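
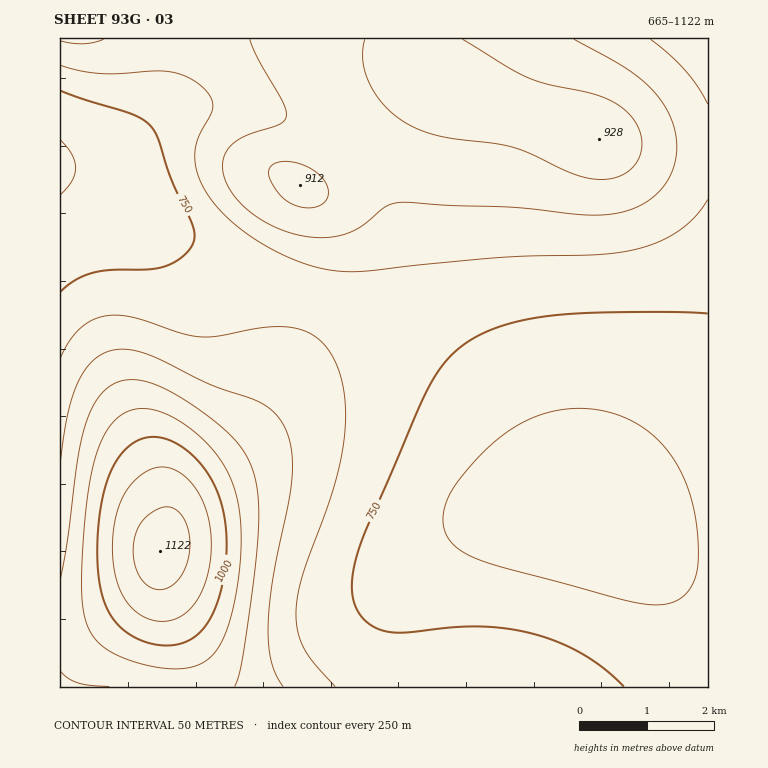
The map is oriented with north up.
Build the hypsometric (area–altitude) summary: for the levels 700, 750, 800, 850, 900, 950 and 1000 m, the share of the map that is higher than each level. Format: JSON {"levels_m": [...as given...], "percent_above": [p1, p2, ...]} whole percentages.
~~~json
{"levels_m": [700, 750, 800, 850, 900, 950, 1000], "percent_above": [91, 71, 49, 33, 18, 8, 5]}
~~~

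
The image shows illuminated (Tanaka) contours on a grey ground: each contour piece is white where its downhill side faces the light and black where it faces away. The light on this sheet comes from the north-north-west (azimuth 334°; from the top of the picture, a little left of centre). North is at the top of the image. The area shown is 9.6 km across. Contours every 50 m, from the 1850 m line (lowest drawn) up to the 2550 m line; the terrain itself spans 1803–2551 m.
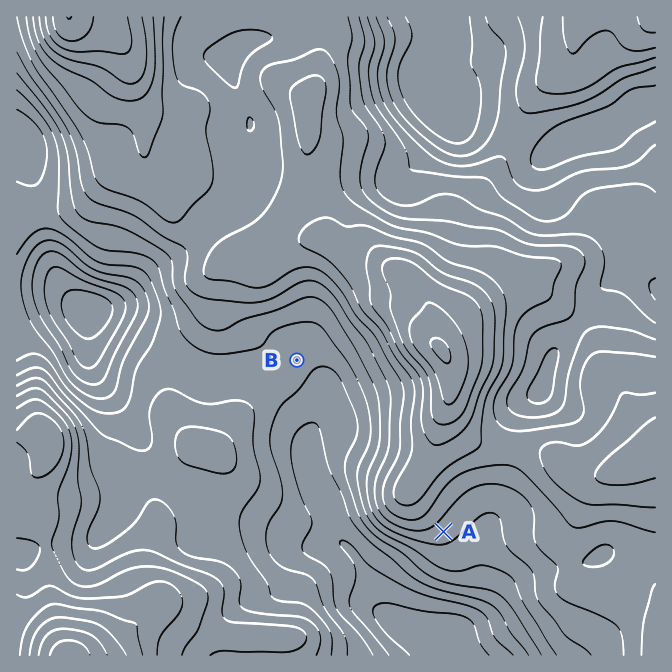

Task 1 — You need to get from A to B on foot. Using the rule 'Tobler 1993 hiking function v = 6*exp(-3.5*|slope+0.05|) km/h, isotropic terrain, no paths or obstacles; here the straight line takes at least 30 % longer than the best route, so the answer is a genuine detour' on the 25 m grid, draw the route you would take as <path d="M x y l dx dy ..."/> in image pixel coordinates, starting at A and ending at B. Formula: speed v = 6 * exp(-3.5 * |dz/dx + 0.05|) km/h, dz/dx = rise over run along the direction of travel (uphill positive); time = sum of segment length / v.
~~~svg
<path d="M444 532l-14 6-25 0-27-13-10-10-24-50 0-27-26-50-3-3-7-13-11-12"/>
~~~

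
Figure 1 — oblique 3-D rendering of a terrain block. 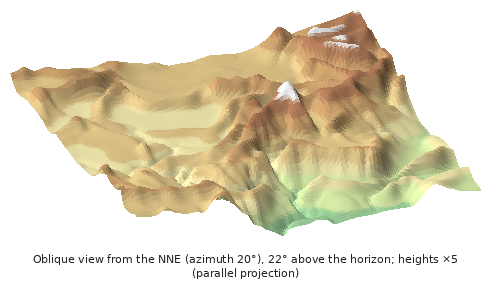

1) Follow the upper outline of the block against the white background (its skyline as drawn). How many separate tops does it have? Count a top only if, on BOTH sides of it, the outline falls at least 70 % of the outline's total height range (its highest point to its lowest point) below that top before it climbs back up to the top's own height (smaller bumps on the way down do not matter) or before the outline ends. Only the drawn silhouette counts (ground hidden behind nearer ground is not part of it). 0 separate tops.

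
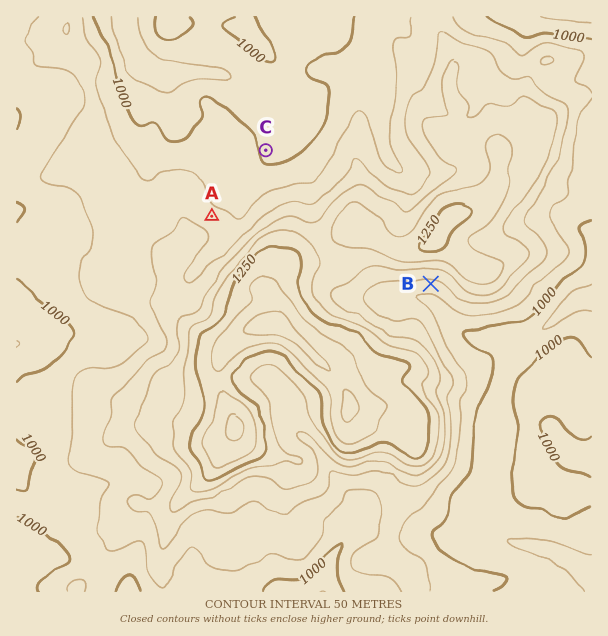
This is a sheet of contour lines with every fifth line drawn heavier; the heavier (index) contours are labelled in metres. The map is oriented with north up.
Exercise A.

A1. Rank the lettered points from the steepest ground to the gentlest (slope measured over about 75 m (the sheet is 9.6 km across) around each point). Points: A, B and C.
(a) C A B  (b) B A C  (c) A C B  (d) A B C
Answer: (b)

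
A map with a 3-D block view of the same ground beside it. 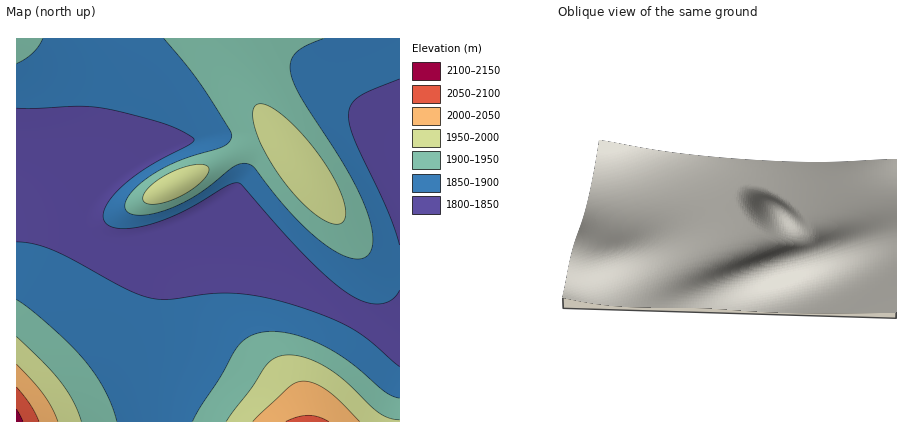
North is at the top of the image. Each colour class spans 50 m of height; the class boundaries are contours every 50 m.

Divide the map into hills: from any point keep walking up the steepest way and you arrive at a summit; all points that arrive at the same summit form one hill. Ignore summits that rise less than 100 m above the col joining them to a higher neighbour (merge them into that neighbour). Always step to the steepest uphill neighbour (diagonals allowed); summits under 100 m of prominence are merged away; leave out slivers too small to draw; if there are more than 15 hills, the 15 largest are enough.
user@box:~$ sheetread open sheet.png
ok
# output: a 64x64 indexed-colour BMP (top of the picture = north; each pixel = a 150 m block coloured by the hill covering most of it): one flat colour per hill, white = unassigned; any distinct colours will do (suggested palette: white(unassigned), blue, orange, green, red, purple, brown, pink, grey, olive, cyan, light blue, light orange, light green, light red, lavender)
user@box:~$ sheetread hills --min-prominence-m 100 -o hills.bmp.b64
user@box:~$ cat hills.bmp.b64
<image width="64" height="64" href="data:image/bmp;base64,Qk12CAAAAAAAAHYAAAAoAAAAQAAAAEAAAAABAAQAAAAAAAAIAAATCwAAEwsAABAAAAAAAAAA////ALR3HwAOf/8ALKAsACgn1gC9Z5QAS1aMAMJ34wB/f38AIr28AM++FwDox64AeLv/AIrfmACWmP8A1bDFADMzMzMzMzMzMzMzMiIiIiIiIiIiIiIiIiIiIiIiIiIiMzMzMzMzMzMzMzMyIiIiIiIiIiIiIiIiIiIiIiIiIiIzMzMzMzMzMzMzMzIiIiIiIiIiIiIiIiIiIiIiIiIiIjMzMzMzMzMzMzMzMiIiIiIiIiIiIiIiIiIiIiIiIiIiMzMzMzMzMzMzMzMzIiIiIiIiIiIiIiIiIiIiIiIiIiIzMzMzMzMzMzMzMzMiIiIiIiIiIiIiIiIiIiIiIiIiIjMzMzMzMzMzMzMzMyIiIiIiIiIiIiIiIiIiIiIiIiIiMzMzMzMzMzMzMzMzIiIiIiIiIiIiIiIiIiIiIiIiIiIzMzMzMzMzMzMzMzMiIiIiIiIiIiIiIiIiIiIiIiIiIjMzMzMzMzMzMzMzMyIiIiIiIiIiIiIiIiIiIiIiIiIiMzMzMzMzMzMzMzMzIiIiIiIiIiIiIiIiIiIiIiIiIiIzMzMzMzMzMzMzMzMiIiIiIiIiIiIiIiIiIiIiIiIiIjMzMzMzMzMzMzMzMyIiIiIiIiIiIiIiIiIiIiIiIiIiMzMzMzMzMzMzMzMzIiIiIiIiIiIiIiIiIiIiIiIiIiIzMzMzMzMzMzMzMzMiIiIiIiIiIiIiIiIiIiIiIiIiIjMzMzMzMzMzMzMzMyIiIiIiIiIiIiIiIiIiIiIiIiIhMzMzMzMzMzMzMzMzIiIiIiIiIiIiIiIiIiIiIiIiEREzMzMzMzMzMzMzMzMiIiIiIiIiIiIiIiIiIiIiIRERETMzMzMzMzMzMzMzMyIiIiIiIiIiIiIiIiIiIiERERERMzMzMzMzMzMzMzMzIiIiIiIiIiIiIiIiIiIiEREREREzMzMzMzMzMzMzMzMiIiIiIiIiIiIiIiIiIhERERERETMzMzMzMzMzMzMzMyIiIiIiIiIiIiIiIiIRERERERERMzMzMzMzMzMzMzMzIiIiIiIiIiIiIiIiIREREREREREzMzMzMzMzMzMzMzMiIiIiIiIiIiIiIiERERERERERETMzMzMzMzMzMzMzMzIiIiIiIiIiIiIiERERERERERERMzMzMzMzMzMzMzMzMiIiIiIiIiIiIhEREREREREREREzMzMzMzMzMzMzMzMyIiIiIiIiIiIhERERERERERERETMzMzMzMzMzMzMzMzIiIiIiIiIiIhERERERERERERERMzMzMzMzMzMzMzMzMyIiIiIiIiIhEREREREREREREREzMzMzMzMzMzMzMzMzIiIiIiIiIRERERERERERERERETMzMzMzMzMzETMzMzMyIiIiIiIRERERERERERERERERMzMzMzMzMRERERETMzIiIiIiIREREREREREREREREREzMzMzMzMRERERERERMyIiIiIRERERERERERERERERETMzMzMzMxEREREREREREiIiERERERERERERERERERERMzMzMzMzEREREREREREREREREREREREREREREREREREzMzMzMzMRERERERERERERERERERERERERERERERERETMzMzMzMxERERERERERERERERERERERERERERERERERMzMzMzMzEREREREREREREREREREREREREREREREREREzMzMzMzMRERERERERERERERERERERERERERERERERETMzMzMzMxERERERERERERERERERERERERERERERERERMzMzMzMREREREREREREREREREREREREREREREREREREzMzMRERERERERERERERERERERERERERERERERERERERERERERERERERERERERERERERERERERERERERERERERERERERERERERERERERERERERERERERERERERERERERERERERERERERERERERERERERERERERERERERERERERERERERERERERERERERERERERERERERERERERERERERERERERERERERERERERERERERERERERERERERERERERERERERERERERERERERERERERERERERERERERERERERERERERERERERERERERERERERERERERERERERERERERERERERERERERERERERERERERERERERERERERERERERERERERERERERERERERERERERERERERERERERERERERERERERERERERERERERERERERERERERERERERERERERERERERERERERERERERERERERERERERERERERERERERERERERERERERERERERERERERERERERERERERERERERERERERERERERERERERERERERERERERERERERERERERERERERERERERERERERERERERERERERERERERERERERERERERERERERERERERERERERERERERERERERERERERERERERERERERERERERERERERERERERERERERERERERERERERERERERERERERERERERERERERERERERERERERERERERERERERERERERERERERERERERERERERERERERERERERERERERERERERERERERERERERERERERERERERERERERERERERERERERERERERERERERERERERERERERERERERERERERERERERERERERERERERERERERERERERERERERERERERERERERERERERERERERERERERERERERERERERERERERER"/>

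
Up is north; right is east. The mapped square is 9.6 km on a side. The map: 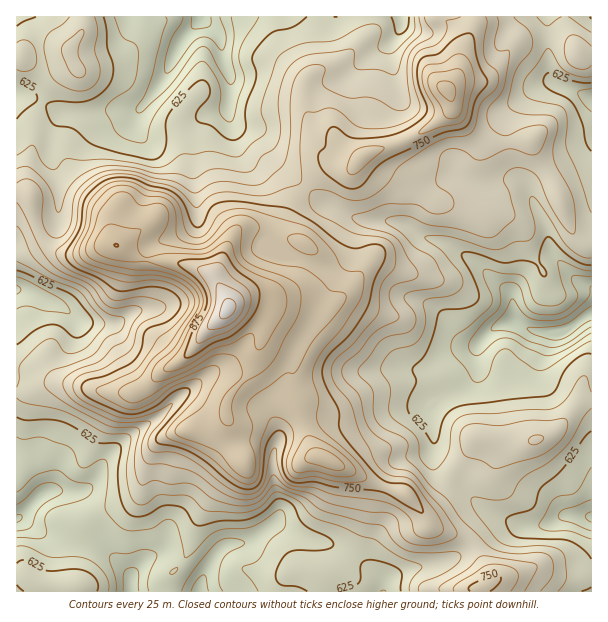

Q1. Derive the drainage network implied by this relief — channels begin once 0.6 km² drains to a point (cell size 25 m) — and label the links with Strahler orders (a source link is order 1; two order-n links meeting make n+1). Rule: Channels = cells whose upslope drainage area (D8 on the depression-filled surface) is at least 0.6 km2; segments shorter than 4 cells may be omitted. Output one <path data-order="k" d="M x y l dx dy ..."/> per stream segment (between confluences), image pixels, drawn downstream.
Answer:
<path data-order="2" d="M384 588l0 3-1 0"/><path data-order="2" d="M131 578l0 13"/><path data-order="1" d="M429 566l-7 0-2 1-6 0-1 2-8 1-9 5-4 4-2 0-4 5 0 3-2 1"/><path data-order="1" d="M374 564l0 3 10 11 0 10"/><path data-order="1" d="M323 542l-6 0-2-2-12-3-21-12-10 0"/><path data-order="1" d="M536 527l4 0 2-2"/><path data-order="2" d="M272 525l-17 14-6 3-6 0-1 1-11 0-1 2-6 1-12 14-9 18-3 13"/><path data-order="2" d="M542 525l7-1 3-3 9-5 27 0"/><path data-order="1" d="M26 519l-9 0"/><path data-order="1" d="M569 515l18 0 1 1"/><path data-order="1" d="M485 509l6 3 3 3 3 0 15 7 4 0 2 2 4 0 2 1 18 0"/><path data-order="1" d="M185 503l-12 13 0 3-3 6 0 5-2 1 0 6-1 2-2 6-10 10-5 2-18 18-1 3"/><path data-order="2" d="M48 491l-1 1-3 0-26 26-1 0 0 1"/><path data-order="1" d="M591 479l0 37"/><path data-order="1" d="M62 456l0 3-2 2 0 6-1 1 0 9-2 2 0 3-9 9"/><path data-order="1" d="M432 449l2-3 0-15-2-2 0-6-1-1 0-12 12-12"/><path data-order="1" d="M273 419l2 1 1 9 2 2 0 12-2 1 0 3-3 6 0 35 2 1 0 5 1 1 0 5 2 1 0 17-6 7"/><path data-order="1" d="M380 417l6-3 4 0 2-1 7 0 2-2 22 0 2-1 3 0 12-12 3 0"/><path data-order="2" d="M443 398l7-5 3 0 9-4 15-15 0-27 3-3 0-2 14-13"/><path data-order="1" d="M215 372l-6 3-12 11-2 0-3 3-10 6-23 22-1 0-8 6-4 2-5 4-1 0-11 9-1 0-26 26-4 12-12 13-3 2-35 0"/><path data-order="1" d="M371 372l49 0 5-3"/><path data-order="1" d="M407 368l19 0"/><path data-order="2" d="M426 368l2 0 10-11 2 0 6-4 3 0 1-2 17 0 6-3 6-6"/><path data-order="1" d="M333 365l9 1 2 2 4 0 2 1 75 0"/><path data-order="1" d="M542 359l0-3 1-2 0-19 5-3"/><path data-order="2" d="M479 342l13-13 2 0"/><path data-order="3" d="M548 332l1-2 15-1 9-5 3 0 6-6 9-4"/><path data-order="3" d="M494 329l3-3 3 0 6-3 10 0"/><path data-order="1" d="M92 326l-3 0-6-3"/><path data-order="2" d="M83 323l-6-3"/><path data-order="3" d="M516 323l20 9 12 0"/><path data-order="2" d="M77 320l-12-12-6-3-3 0-5-3-3 0-16-9-3 0-2-2-9 0-1-1"/><path data-order="2" d="M513 317l0 3 3 3"/><path data-order="1" d="M159 308l-12 0-1 1-6 0-2 2-3 0-9 7-1 0-6 5-36 0"/><path data-order="1" d="M513 303l0 14"/><path data-order="1" d="M413 299l7 1 11 6 36 36 12 0"/><path data-order="1" d="M270 237l0-3 3-4 0-36-28-29 0-1-3-3-3-6 0-3-2-2 0-12-1-1 0-3-2-2 0-3-3-4-1-6"/><path data-order="1" d="M351 234l14-13 19 0"/><path data-order="2" d="M384 221l9 0 2 1 4 0 9 5 15 10 9 2 2 1 4 0 5 3 3 0 3 3 4 2 3 3 2 0 3 3 10 6 5 4 1 0 35 33 0 18 1 2"/><path data-order="1" d="M197 218l0-39-2-2 0-51 12-12 11 0 1-1 3 0 6-6"/><path data-order="1" d="M59 210l0-34-8-14 0-27 9-18 5-4 43 0 2-2 27 0 6-6"/><path data-order="1" d="M333 207l8 3 3 3 6 3 3 0 6 3 24 0 1 2"/><path data-order="1" d="M456 171l6 6 6 3 3 0 2 2 4 0 2 1 24 0 1-1 17 0 9 9 1 7 14 26 0 3 1 1 0 6 2 2 0 7 1 2 0 3 3 6 29 30 6 1 1 2 3 0 0 27"/><path data-order="1" d="M591 153l0-55"/><path data-order="1" d="M147 146l-9-11 0-4-1-2 0-15 6-7 0-2"/><path data-order="1" d="M252 131l-9 0-3-2-10-10"/><path data-order="2" d="M230 119l-2-12"/><path data-order="2" d="M228 107l0-6 2-2 0-24-2-1 0-3-4-9-3-23-2-3-16-16 0-2-2-1-3 0"/><path data-order="2" d="M143 105l9-9 0-1 4-5 0-1 6-8 18-39 3-3 0-1 17-17 0-3-2-1"/><path data-order="1" d="M521 96l4-4 12-6 3 0 6-3 9 0 5 3 7 1 18 9 5 0 1 2"/><path data-order="1" d="M398 89l0-5-2-1 0-5-1-1 0-6-2-2 0-6-1-1 0-20 3-3 3-6"/><path data-order="1" d="M372 53l3-3 12-6 11-11"/><path data-order="2" d="M398 33l3-4 0-12"/><path data-order="1" d="M408 29l-6-6 0-6-1 0"/><path data-order="1" d="M522 17l26 0"/>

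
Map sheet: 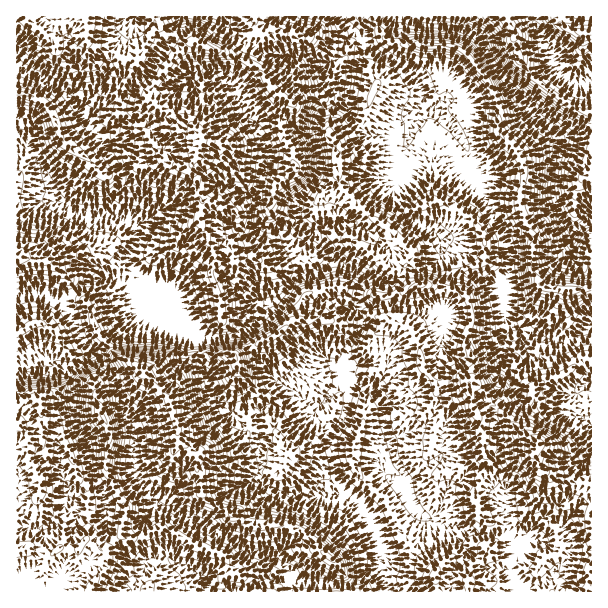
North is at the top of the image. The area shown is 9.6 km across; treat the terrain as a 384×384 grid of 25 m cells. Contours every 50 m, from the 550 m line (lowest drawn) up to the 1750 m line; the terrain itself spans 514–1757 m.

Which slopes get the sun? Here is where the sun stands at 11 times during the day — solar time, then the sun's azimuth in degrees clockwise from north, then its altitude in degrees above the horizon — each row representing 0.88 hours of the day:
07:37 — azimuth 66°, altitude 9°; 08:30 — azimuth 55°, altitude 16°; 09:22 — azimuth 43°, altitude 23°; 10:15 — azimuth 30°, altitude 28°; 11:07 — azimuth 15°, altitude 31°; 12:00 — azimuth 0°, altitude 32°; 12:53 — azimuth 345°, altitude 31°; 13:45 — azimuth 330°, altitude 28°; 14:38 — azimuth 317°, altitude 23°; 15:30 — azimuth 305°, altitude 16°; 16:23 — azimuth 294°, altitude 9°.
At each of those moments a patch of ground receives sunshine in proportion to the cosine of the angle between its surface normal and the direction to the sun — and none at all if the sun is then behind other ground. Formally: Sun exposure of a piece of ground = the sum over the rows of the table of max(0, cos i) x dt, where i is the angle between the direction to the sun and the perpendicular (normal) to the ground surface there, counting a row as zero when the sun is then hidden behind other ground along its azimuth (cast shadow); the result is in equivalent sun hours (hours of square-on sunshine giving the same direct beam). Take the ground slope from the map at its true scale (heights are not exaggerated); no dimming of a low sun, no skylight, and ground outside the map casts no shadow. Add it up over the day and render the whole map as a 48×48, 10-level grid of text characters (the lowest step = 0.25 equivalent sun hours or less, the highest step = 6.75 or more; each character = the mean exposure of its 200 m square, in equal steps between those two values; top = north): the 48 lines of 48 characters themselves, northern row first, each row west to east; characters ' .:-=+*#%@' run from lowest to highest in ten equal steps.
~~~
:=+=====+*+=*%@@@#==+#%@@%*=:=%#*-.    .:**-:*%%
 :======+++--#@%%%*===+**+++==*@@@@@#: .-++:. :-
:.-+---++++-+*:-#%#+-:   :=+==.-----+#::::=-:.. 
:...::--=+==*:    =%#***=:=+=#+:     :+..-=-::: 
=:   . ::::+=:..   .#%%#**+=-+*+-::...--  .+=-::
%*-. . :::*+-=*#*-::-##**#+==++=+===-:.-.  -#+=+
=#%+-:---+***##*#+--:-##**+==+=======-:-=   :##*
  =#*--=++-=*%%%#*=-::.-: .-=====++=====*-   .+@
. :+*+==--=-+*%%#*+--=:.--%#+===++++==++*+=.    
::-=**=-==++=++**##+-=+--:*#+==++++++==+*%#+:...
---:+#*====+==+==**+-:=#=.+#*++++++++==--#%*::=+
+-:..=#+=++=*+==-:-=--=*+:+#*++++++====:.-*+--+*
+=-:..=*-----==:::-=-==+-:=====++=++===-:-++:=*#
===--:.:::    .-..:=-+: .--=++=+++**+===++==:-=-
====-:. .    .-+#*-.:-  .=-+#*+++#%%#++=**+=::: 
+++=-:......:--=+*#+:::.----*%#*##++##*==+++-.:.
****++=-----+++=:.==..:.:::--*@%-.:-=*#+--***...
%@%#****+==++*--=+:---==.:+*+-=#%+====**--*#*+.*
@@%%#**++=+++-:-+=*##**#*--+**++#%*++=+*=-+%***#
#*##**+=-=+=-:-:=-+***++#*:.-**+**++++=---+=+*+*
::-++=--==--::.::-=-=**=--=: .=*+=++**+:-==+*##+
   .+=---==-:::-=:::.:=--*@%+..:+%@@%+:.:--#%@@%
    .+#*+=====--++.:..:#@%**=%%##+=*%@*=----*%%#
**+==*#*++======+*==--+*++---:-:. :--=+=---     
%@@#==#*++=======+++=*%%%#*==**#+=====+=-=-.. ..
#**#+-+***+====-:-==*%%=:.=*==+=*+++++==--:-::--
-::++--####*+==-. -*%*:....:=+===*+++*++=++---=*
----+=:+@@@@@@%%@@@*. .:--::+====++++***=*+#**#%
===--+#**@@@%#%=:-++..:-==-=:-===++*#*##++*+*%%+
+++==%@*--+#%@*:.-:+=--==+===+====++#%#+#+#%%#=-
@@@@#+#+:: -#%*-:. :+========--++==+=++#%+*#=--+
%##=:=*+:..:***=:.  =*+===++**======---*%*=+++++
+==+--+*-..-=++#+----=*++++=++++++=-:=*+#%#+=++=
*===-::++::--+#***+++***++=++++====--:-=+%@@#++=
-====:.-=-::==+*%#+=++*#*++**=+==+=======*@@@@#*
=====--=-:--=-+%%#*+++**#++*+==+++===--=--+#####
=====-==:::--:-++**+==++=+=====+=+====-:-==--=##
=++=-=----::. :--==========-=+=+===+==-.:..:+**%
==+=---:+=::  :=+===-:--===--++========-:.: :=+*
===+++*-+*=:::==+**##+---===:-++=====++---:: .--
+==+*++=+#+=-:  =@@%#%##***+=--+======+====:.--=
===++++++=+**-.  =+#@@@@%##*+=-=+=====-+==-:- :+
+=+****+++####+-.  :--+%@@#*+===+++++=::==--==-=
*******#===..-#%+:   ..:*@%#*+=-+*****##+++====-
==+++==*-.::-::-*%*-. :-=*%%*+===+*##*+=+++*+===
======+=-==++=::.=#%#=....-*++++=+#*+#+-=+++==+*
++=++++--=+++++-=-==---:   -+*++=+*+****++====+=
+++++++-==+++++=:..-+*=*+=--#*+=--:=+====++=++++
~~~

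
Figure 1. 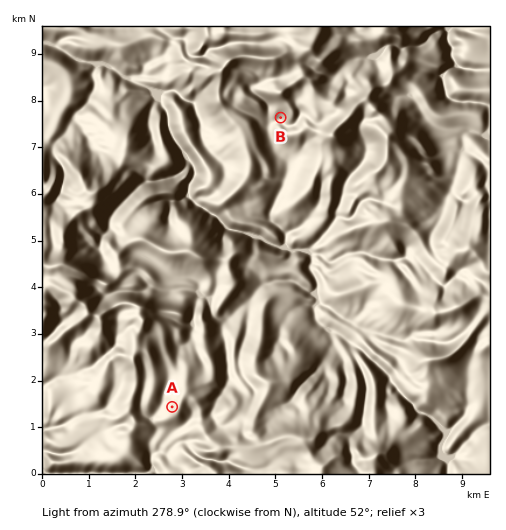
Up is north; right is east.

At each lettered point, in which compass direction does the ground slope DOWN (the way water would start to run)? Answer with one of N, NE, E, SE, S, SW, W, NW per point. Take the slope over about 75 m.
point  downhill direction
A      W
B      SW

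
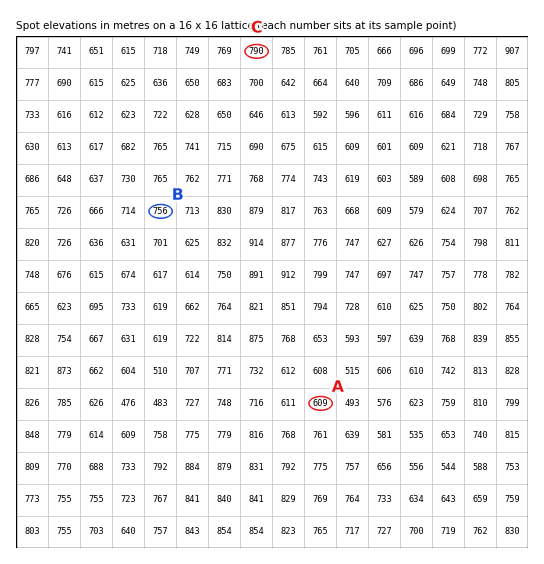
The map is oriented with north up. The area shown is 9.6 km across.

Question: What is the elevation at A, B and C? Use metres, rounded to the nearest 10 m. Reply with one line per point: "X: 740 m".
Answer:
A: 610 m
B: 760 m
C: 790 m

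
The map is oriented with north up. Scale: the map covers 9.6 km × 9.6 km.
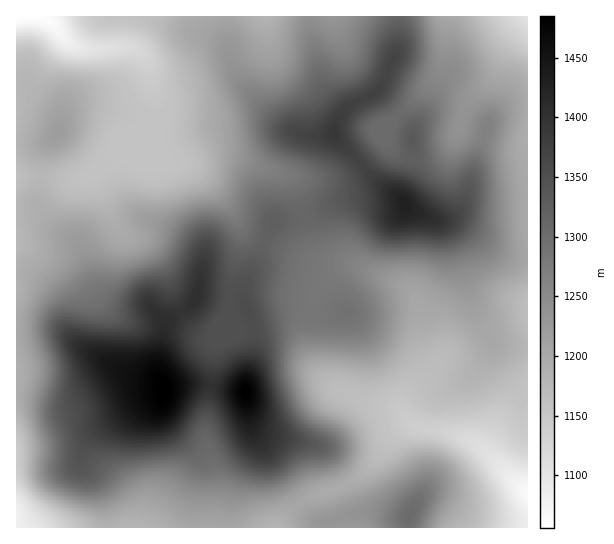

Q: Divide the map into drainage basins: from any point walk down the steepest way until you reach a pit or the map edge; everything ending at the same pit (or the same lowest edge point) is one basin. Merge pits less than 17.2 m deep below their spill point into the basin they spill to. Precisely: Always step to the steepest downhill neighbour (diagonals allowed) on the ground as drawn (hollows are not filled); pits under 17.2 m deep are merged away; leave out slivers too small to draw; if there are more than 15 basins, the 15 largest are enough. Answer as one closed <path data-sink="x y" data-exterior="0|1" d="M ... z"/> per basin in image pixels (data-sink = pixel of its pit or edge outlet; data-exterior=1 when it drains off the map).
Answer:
<path data-sink="17 17" data-exterior="1" d="M399 16l-88 1 0 12 8 32 2 22 6 11 14 17-6 16 0 6-13 3-20-1-13-6-16-12-29-31-7-9-6-16-5-45-210 1 0 309 30 1 12 2 27 20 38 22 15 6 20 4 5 4 1 30 8 14 25 25 4 8-6 45 0 21 33-1 0-17 4-23 7-16 14-24 0-12-6-30-2-20 8-30 2-21-3-12-8-17-1-12 5-18 16-30 8-23 33-5 28-13 21-7 36-4 11 5 12-37-1-31-16-20-20-19 5-5 16-36 3-19z"/><path data-sink="527 493" data-exterior="1" d="M390 193l-36 4-21 7-28 13-33 5-8 23-16 30-5 18 1 12 8 17 3 12-2 21-8 30 2 20 5 25 24 33 27 46 14 12 9 2 31-10 20 0 16 4 14 0 0 11 120 0 1-271-15-1-14-4-37-27-11-4-16-1-21-8-7-4-8-11z"/><path data-sink="17 527" data-exterior="1" d="M46 327l-30 0 0 200 178 1 2-34 5-32-4-8-25-25-8-14-1-30-9-5-23-5-46-26-22-17z"/><path data-sink="527 17" data-exterior="1" d="M527 16l-126 0-4 34-16 36-5 5 20 19 16 20 1 31-12 33 4 12 9 6 21 8 22 3 37 26 19 7 15-1z"/><path data-sink="265 17" data-exterior="1" d="M310 16l-83 0 0 18 6 35 11 17 20 23 17 15 13 8 16 4 12 0 13-3 0-6 6-16-14-17-6-11z"/><path data-sink="274 527" data-exterior="1" d="M253 431l0 16-14 24-7 16-4 23 0 17 98 1 0-5-12-3-11-11-27-46z"/>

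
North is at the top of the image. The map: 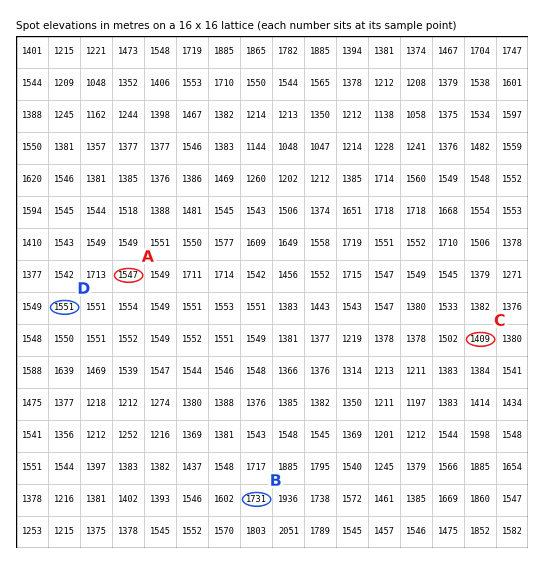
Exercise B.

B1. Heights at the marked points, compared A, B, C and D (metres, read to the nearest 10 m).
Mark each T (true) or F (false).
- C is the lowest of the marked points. T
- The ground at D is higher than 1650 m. F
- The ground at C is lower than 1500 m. T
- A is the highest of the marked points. F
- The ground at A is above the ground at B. F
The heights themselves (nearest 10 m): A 1550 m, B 1730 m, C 1410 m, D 1550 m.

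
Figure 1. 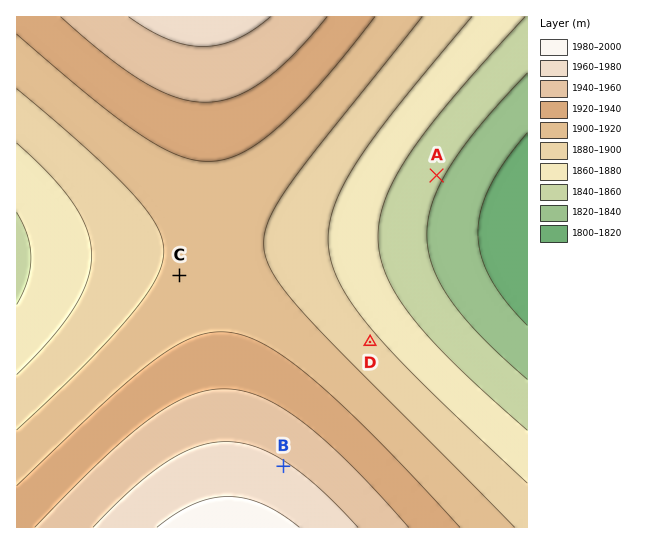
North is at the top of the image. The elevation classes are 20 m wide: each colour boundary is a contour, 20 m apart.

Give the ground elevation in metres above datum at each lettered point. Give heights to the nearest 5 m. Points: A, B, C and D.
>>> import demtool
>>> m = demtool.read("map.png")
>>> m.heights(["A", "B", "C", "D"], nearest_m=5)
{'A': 1845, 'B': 1960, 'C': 1905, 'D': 1885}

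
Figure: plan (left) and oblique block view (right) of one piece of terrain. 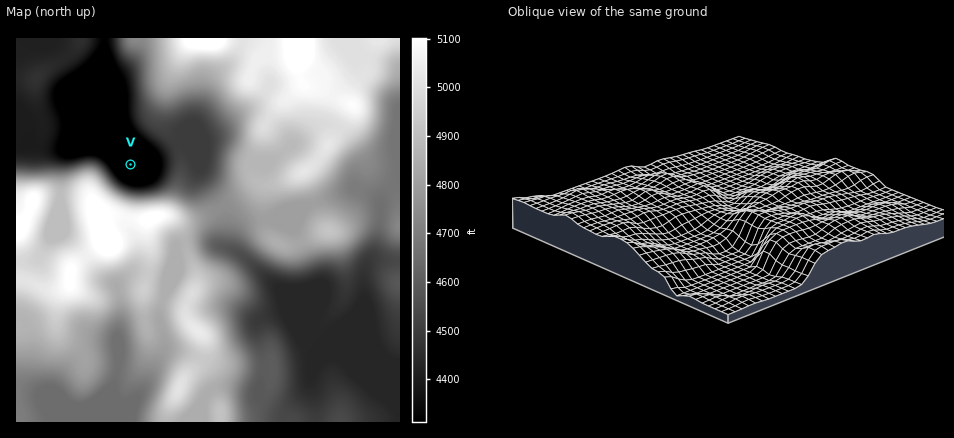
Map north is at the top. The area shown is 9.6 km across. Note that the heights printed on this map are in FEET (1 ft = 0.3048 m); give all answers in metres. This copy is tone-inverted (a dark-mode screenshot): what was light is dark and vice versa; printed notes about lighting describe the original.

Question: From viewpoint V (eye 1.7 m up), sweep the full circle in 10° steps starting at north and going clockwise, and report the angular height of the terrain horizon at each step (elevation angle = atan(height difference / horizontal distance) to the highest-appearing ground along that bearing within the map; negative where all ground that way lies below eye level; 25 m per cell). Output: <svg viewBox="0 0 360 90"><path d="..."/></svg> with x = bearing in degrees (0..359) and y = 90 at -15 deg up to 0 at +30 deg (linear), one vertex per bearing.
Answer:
<svg viewBox="0 0 360 90"><path d="M0 55l10-1 10-2 10 0 10 1 10 0 10 0 10 0 10 0 10 0 10 1 10-1 10-2 10-4 10-4 10-3 10-1 10 0 10-1 10-1 10-1 10 0 10 0 10 0 10 0 10 2 10 5 10 7 10 7 10 2 10 0 10-1 10 1 10 0 10 0 10 1"/></svg>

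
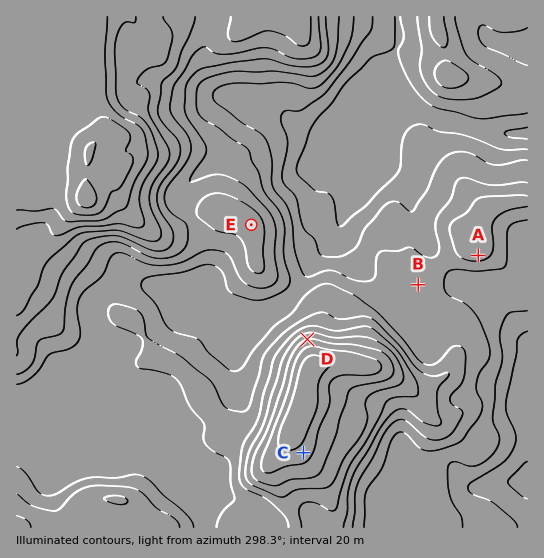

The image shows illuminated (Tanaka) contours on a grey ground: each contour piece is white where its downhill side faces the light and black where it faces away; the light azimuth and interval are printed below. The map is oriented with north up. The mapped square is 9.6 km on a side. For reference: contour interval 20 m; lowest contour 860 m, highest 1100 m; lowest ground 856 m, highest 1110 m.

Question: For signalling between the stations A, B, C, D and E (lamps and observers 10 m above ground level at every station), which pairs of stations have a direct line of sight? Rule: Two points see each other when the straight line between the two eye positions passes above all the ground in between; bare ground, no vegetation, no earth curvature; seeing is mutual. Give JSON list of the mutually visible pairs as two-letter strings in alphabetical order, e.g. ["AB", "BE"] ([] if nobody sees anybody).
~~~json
["AB", "AD", "AE", "BD", "BE", "DE"]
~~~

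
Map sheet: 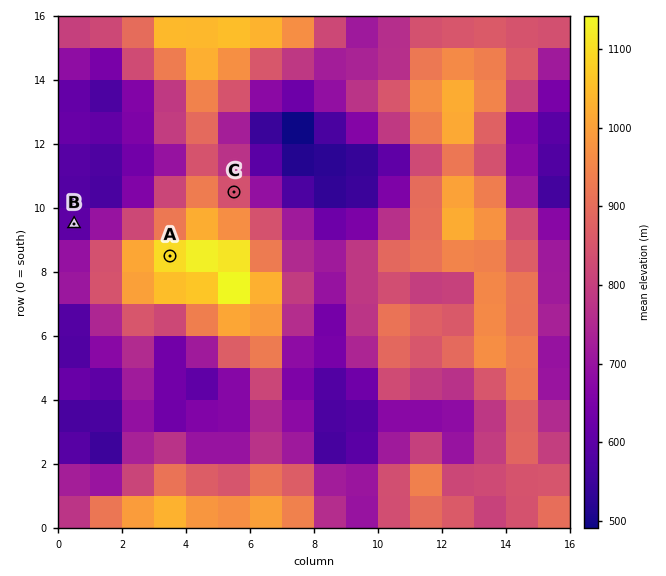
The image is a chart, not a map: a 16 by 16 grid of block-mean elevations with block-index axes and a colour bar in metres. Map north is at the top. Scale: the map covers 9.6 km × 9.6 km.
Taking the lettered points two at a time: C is lower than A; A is higher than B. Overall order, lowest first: B C A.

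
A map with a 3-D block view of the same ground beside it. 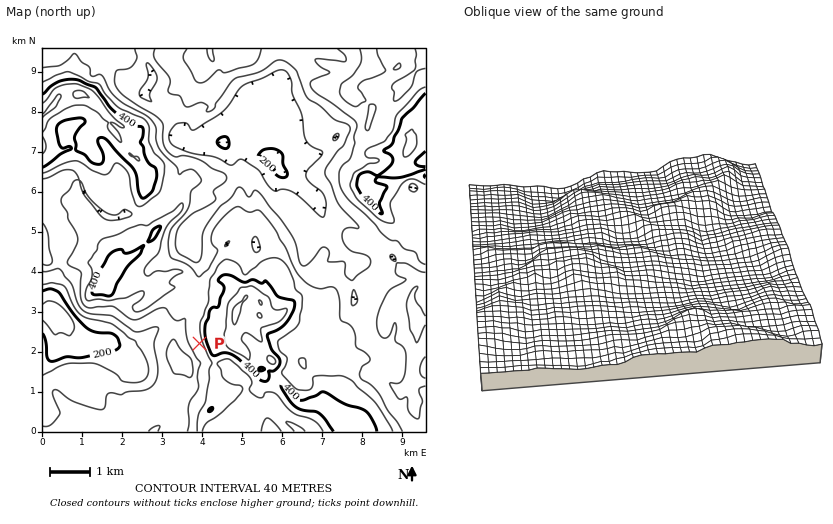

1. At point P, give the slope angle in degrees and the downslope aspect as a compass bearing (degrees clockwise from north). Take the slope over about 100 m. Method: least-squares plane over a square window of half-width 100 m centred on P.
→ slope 9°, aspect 246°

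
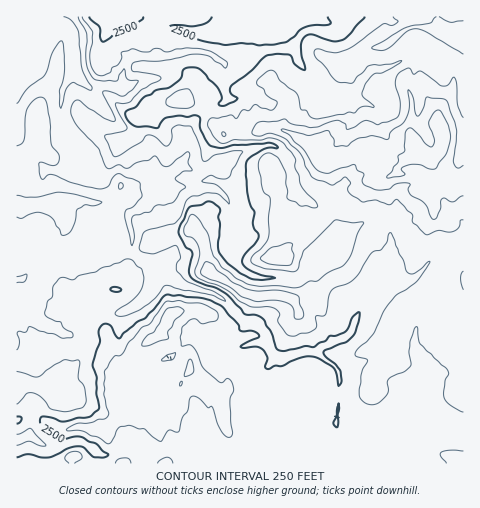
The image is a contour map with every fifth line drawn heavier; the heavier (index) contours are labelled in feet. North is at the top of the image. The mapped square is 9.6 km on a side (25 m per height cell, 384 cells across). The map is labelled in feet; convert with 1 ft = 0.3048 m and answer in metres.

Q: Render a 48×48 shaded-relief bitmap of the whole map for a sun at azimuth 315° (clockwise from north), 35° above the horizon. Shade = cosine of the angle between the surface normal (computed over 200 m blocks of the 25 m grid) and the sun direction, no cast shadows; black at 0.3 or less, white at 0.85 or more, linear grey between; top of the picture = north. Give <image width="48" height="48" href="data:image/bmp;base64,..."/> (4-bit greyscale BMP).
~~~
<image width="48" height="48" href="data:image/bmp;base64,Qk32BAAAAAAAAHYAAAAoAAAAMAAAADAAAAABAAQAAAAAAIAEAAATCwAAEwsAABAAAAAAAAAAAAAAABEREQAiIiIAMzMzAERERABVVVUAZmZmAHd3dwCIiIgAmZmZAKqqqgC7u7sAzMzMAN3d3QDu7u4A////AMu97ZeZzIiZh3d3Znd3d3d4h3d3iHiKu7urzrZ2epiIh3d3dmd3d3d3h3d3iIiaqomHZoZENXd2Z3d4Zmd3d3d3h3d3eIiaqkd3h1d1NGd1Vmd4Zmd3d3d3iHd3d4iIiCWard3bZFZ3RWeIZnd3d3d3iHZmd4iHdpeJq97sl3d5ZGeIZnd3d3d3iHZVZ3d3ZcqHiZvLl4iJhFaHZXiId3d3iYZDRneId6qHeIq7lniIlUV4ZXiJdnd2iZhkRWeamYh3d4nMlWeImEV4hniJh2d2iql1VWabuXZmd5m8tleJqmV4h3eKqHd3eqmGVFZ5qXdmZ5u8yVZ4q4V4l3Z5u6mHeZmHZVZ4iYh2ZorLvIRGe5V4mIdmeampmoiIZWZ3iJmYd4m6rdczR5d4d3eIU0Vpq8qHZWeIiImZiImprO2UI3Znd3Z4hCI1esy4dWiIiIiIiImqi+/pMUVFZ4iJljI0VpvKdmiYiJiId4iJit/+YSVEVlZ5qEM0VYrLhmeZiImZh4d2Vq3/6HiGZ0AVeGU0Vnm8p2Z5iIiamIh1Qzjv/MyYhFQ0Z3ZDRWiryod4iJmaqZmYdSOe26lkOJvLqrpzM1eavMlniJqZqqqqmFRaqpQBV5q8us3IQiWJmbyGiFiqmaq7qXZYqallZ4dCIlrNtyNoh3rIeEWJmZmrupZmm962arhSAAWbzGJHiHarmHZ3Z4iJmadDaqyUat7bcwJorKRGiIZZqnd3VXd3h6p0R3hiWL79uDAmi7dFeIdEZ3eIdVd3dp3KmYZSR5rMqoQDabpVeHdEM1Z4hlZ3Z5u838dUWJmqiJlSRXqFeYhUQ0RndlVnZYuqz/pkWJq6iImXZlaWaIlkVHZnd2Z2VEiprv2naJmaiIiIiHRWV3d1RJq6mYmZZEWJrO3JiZmIeId2eHUzR3ZlVJisuqqtt1V5mrqqmqqGaIdkWIZCFYh1ZYeKmZmbyndomqqYmrqWWJdCJpmGIleHeHZnd4iWd2d2aamarMunWKhTE3iZdVVVeXZWVWiYQjRmRplEe97ZeKiHZWiImGZiNqdWZneJcyNWRIpgAmrbhnh4qpmaqYeFAtlUaId5pzJFRHmDAAAUV5uGi7qruoiXENtjWIeJu2IkNHqZZHUiabzZesu83JmYINt0WIiZu4MiEkm7qay6qavuucu87runMdx0epmKrMhTIBWry7q8uIit3MubzbvHMt2Ve7iavv2odDNoq8qZqGd5q7qIq6rJQry3armqrP/t22VmiZmIiGd3Z6qHmaiqdJq5aJlWeb7t3ad3rKmHeHd3VHupqZiJlpmZd5lCBVaKrLh3jN24eIiIZDi725mJmHmYdqqDBaiJq6mHia3ad5iIhkNovamJmFaZd6y2MXiZq7l3eHm7mJmaunRDSKmIh2WJh67GUzQ0RGdlRWVniKuqztqGM3h2Z3ZomKzXVVZVVVVWVEVURYqZrO3KdEZ3iHdmeJmoVWd3d3iZmHd2VVeHib3cynd4mXd2aJZnZWd4iIiZqqmXZVVmd5vM3LqYmQ=="/>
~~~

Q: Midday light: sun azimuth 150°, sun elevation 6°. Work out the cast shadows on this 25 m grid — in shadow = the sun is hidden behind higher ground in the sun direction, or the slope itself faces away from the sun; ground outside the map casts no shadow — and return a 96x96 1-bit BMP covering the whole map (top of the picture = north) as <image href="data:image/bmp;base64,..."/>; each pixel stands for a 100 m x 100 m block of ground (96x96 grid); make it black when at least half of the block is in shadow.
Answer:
<image width="96" height="96" href="data:image/bmp;base64,Qk2+BAAAAAAAAD4AAAAoAAAAYAAAAGAAAAABAAEAAAAAAIAEAAATCwAAEwsAAAIAAAAAAAAA////AAAAAAADAP4PAAAAAAAAAAD/4P8fgAAAAAAAAAP//f+HAAAAAAAAAD///8+AAAAAAAAAAH///gIAAAAAAAAAAP//+AAAAAAAAAAAAP7/wAAAAAAAAAAAAPz4YIAAAAAAAAAAAfgQ/+AAAAAAAAAAAfAP//AAAAAAAAAAAOCP//gDAAAAAAAAAADP//ADgAAAAAQAAAD///DzgAAAAAAAAAD///jDgAAAAAQAAAD///gBwAAAAAAAAAD///gAQAAAAAQAADz///gAQBgAAAeAADz///gAYBgBAAeAAH7///wAcBgBgAYAAHwP//wAcBgDwAeAAHwH//4A+BAH8DfAADAD//4B+AAD/+BwAAAB//8B+AAD/8AAAAAAz/+A/AAD/8cAAAAAD//AfA/6H//AAAAAD//gPA/+AH/wAAADL//wHAACAB/8AAAD///8HAGCAA/8AAADH//+AAH4AAf+AgAGH//+AADwAAP+AwCAH///AAHiQAP/AYAAH///AAeD4AH/AMAAD///gAcB8AH/gGAED/////4AAAD/wAAAg/////wAAAB/4AADgP////gAAAB/8AAOAH////A//AA/+ABIC3///8D//4A//gDgnn///wP//8Af/wDp/////Af//+Af/wB4/////B////wP/4AY/////7//z/4D/8Af///////8B/8AA+AP///////wB/+AAfgA3///////A/+AAP4AD///////gf+AAH8AB////z//wP/AAD8AA//4Pj//4H/AAAgAA//8Pj//+B/gAAAAAf//+B///g/gAAAAAf//+B///wfwYAAAAH///B//H4D4AAAAAD///h/+H8A8AAAAAD///w/+D+AMIAAAAB///4/+A8MMAAAAAA///8/+AAIAAAD+AAD////wAAAAAAD///h////gAAAAAAD///g////gAAAAAAD///w////AAAOAHgD//////7/wCAPAB4D////////AHABwAIe////////AAAA/AAcf//4////4EAAAAAcOf+A//n/8PAAAAAcAP/A//3//PDgAAAGAA8A/fz//sD+AcADAA6A+BwP/gB//4GDgAAAcBwB/AB//4ODgAAYAAgAQB4//8ODwAB+AAAAAH8//8MDwAD+AABnwP+f//wDwAH8AA7n/////+wDwAP4AA/n/////+8DwAP3gA///////+8DwOf/wAf///////+Dwef/wAf///////+D4fff+Af//////9/D8f///4f//////9/j+f///+f//////9/j+f///+R//////7/j/f////B//////7/z+fz///B////////z4fh///D////D///zwHg///j///8B///z4Dwf//j///wA///wYD4P//////gw///wMD4P//////D8B/4AMD4H////////A/gAGD8AfOGf////4fAAHD8AIAAD8D///AAADn8AAAAAAD///gAIB3+AAAHAAD///wAcA/8AAAH+AB///8AMAPgAAAD/8A////wAAPgAAAD/8AP///8A="/>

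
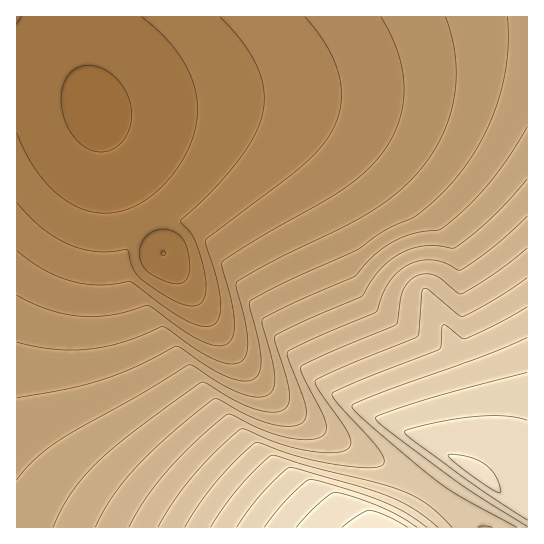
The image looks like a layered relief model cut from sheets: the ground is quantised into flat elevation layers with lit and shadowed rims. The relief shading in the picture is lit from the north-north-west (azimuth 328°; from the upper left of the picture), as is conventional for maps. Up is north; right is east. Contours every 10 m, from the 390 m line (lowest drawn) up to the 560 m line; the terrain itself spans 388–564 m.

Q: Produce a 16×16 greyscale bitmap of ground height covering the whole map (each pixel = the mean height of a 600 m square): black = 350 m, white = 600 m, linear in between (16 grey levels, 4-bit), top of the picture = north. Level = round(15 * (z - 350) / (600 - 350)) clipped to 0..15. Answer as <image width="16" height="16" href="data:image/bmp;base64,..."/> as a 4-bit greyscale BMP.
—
<image width="16" height="16" href="data:image/bmp;base64,Qk32AAAAAAAAAHYAAAAoAAAAEAAAABAAAAABAAQAAAAAAIAAAAATCwAAEwsAABAAAAAAAAAAAAAAABEREQAiIiIAMzMzAERERABVVVUAZmZmAHd3dwCIiIgAmZmZAKqqqgC7u7sAzMzMAN3d3QDu7u4A////AHeImqvMzLqrd3iJqru6q8xnd4iamZq8zGZ3eIiIq7u7ZmZ3dnmqq7tVVmZWiJmaqlVVVEZ3iJmaVEQzVmd4mZlEQzNVVmeIiEMzNEVVVmd4MzMzREVVZnczIzM0RFVWZzIiMzRERVVmMiIzNERFVWYyIzM0REVVZjMzM0RERVVm"/>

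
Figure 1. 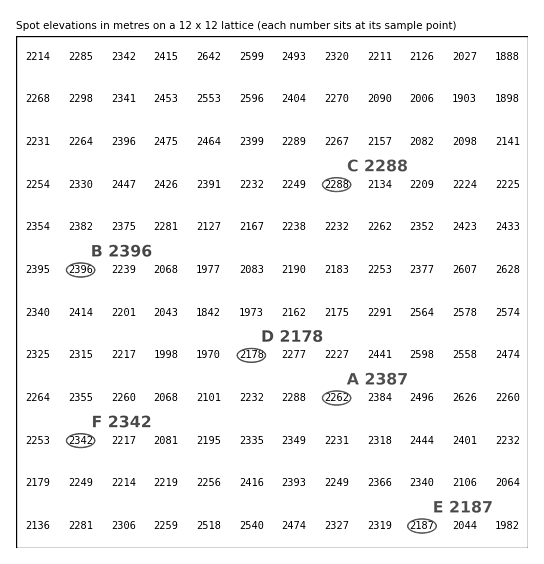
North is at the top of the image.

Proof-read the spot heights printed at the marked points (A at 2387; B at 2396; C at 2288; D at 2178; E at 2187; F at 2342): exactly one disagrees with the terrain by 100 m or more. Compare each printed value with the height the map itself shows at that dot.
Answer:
A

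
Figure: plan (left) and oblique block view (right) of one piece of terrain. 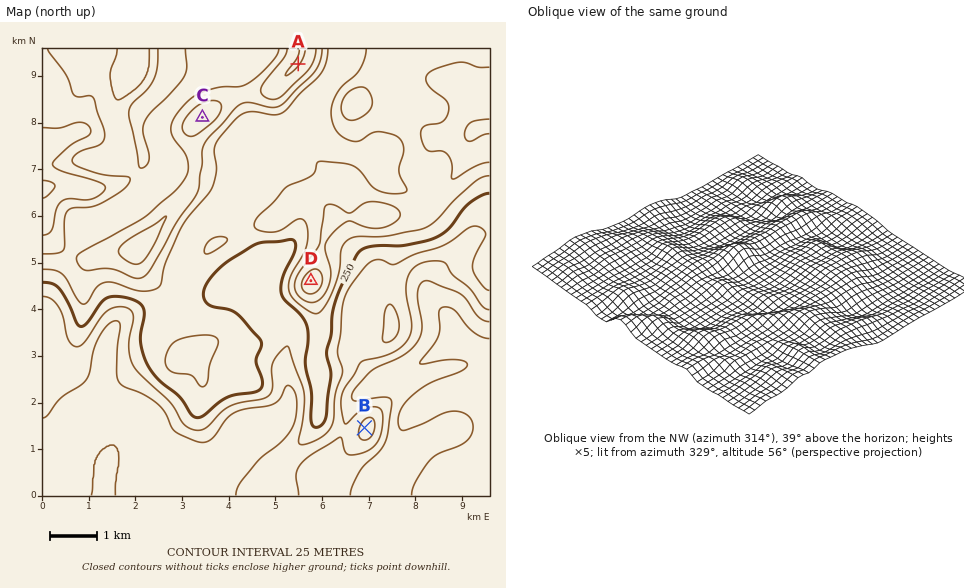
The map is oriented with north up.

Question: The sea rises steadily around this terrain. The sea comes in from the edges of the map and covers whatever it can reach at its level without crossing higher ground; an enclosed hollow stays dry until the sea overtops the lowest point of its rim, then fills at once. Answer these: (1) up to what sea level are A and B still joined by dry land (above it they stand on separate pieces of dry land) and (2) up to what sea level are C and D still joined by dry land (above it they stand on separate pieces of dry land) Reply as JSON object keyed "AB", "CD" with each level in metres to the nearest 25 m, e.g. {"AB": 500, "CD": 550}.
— {"AB": 200, "CD": 275}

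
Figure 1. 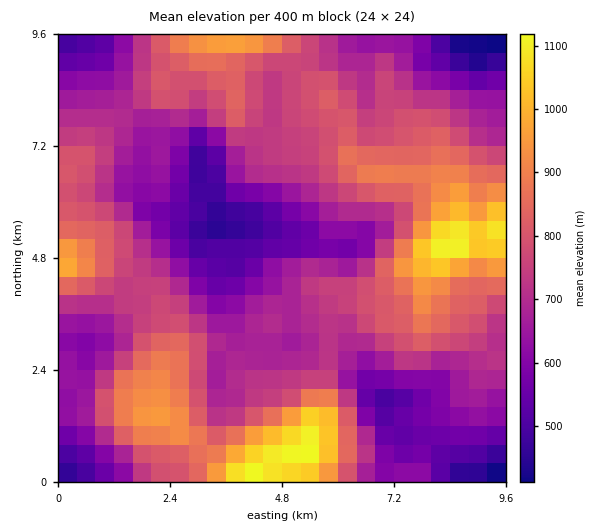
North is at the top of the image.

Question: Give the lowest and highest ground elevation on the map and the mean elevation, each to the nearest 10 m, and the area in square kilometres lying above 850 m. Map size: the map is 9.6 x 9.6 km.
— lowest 380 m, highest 1140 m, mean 730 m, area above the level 17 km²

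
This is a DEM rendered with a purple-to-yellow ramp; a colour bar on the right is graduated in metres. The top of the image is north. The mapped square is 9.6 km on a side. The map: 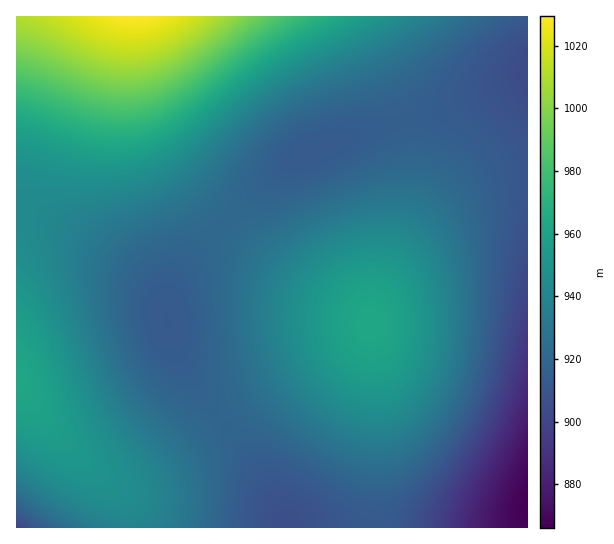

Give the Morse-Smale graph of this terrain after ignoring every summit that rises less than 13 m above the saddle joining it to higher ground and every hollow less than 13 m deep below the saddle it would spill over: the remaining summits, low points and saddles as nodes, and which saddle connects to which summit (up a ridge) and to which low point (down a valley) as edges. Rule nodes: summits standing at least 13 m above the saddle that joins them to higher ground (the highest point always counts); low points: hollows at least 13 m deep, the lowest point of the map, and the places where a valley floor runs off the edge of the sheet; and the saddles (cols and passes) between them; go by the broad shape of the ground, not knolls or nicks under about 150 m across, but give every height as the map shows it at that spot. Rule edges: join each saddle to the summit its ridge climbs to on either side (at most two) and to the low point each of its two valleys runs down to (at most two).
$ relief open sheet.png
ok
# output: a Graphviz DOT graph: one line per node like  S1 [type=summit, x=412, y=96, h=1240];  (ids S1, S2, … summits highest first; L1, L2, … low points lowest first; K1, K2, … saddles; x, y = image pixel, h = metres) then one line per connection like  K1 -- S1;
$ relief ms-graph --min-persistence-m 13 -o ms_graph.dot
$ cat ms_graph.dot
graph terrain {
  S1 [type=summit, x=135, y=17, h=1030];
  S2 [type=summit, x=370, y=323, h=963];
  S3 [type=summit, x=21, y=379, h=962];
  L1 [type=low, x=526, y=506, h=866];
  L2 [type=low, x=17, y=527, h=900];
  K1 [type=saddle, x=133, y=527, h=938];
  K2 [type=saddle, x=225, y=225, h=921];
  K3 [type=saddle, x=222, y=419, h=919];
  K1 -- S3;
  K1 -- L1;
  K1 -- L2;
  K2 -- S1;
  K2 -- S2;
  K2 -- L1;
  K3 -- S2;
  K3 -- S3;
  K3 -- L1;
}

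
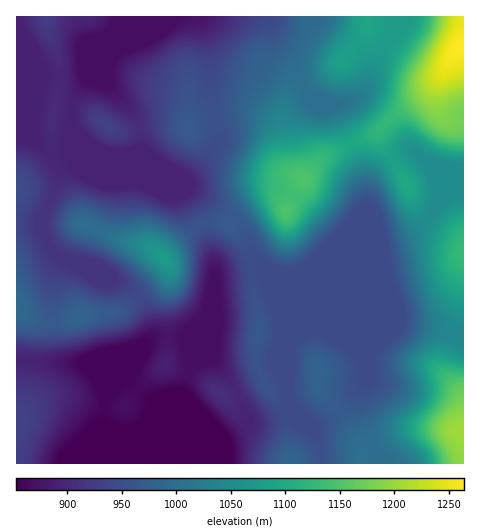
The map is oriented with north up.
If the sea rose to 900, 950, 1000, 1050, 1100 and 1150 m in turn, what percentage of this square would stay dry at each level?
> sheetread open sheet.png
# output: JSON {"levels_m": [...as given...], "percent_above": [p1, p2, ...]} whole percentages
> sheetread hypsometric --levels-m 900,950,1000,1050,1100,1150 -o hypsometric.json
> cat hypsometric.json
{"levels_m": [900, 950, 1000, 1050, 1100, 1150], "percent_above": [76, 49, 29, 20, 9, 4]}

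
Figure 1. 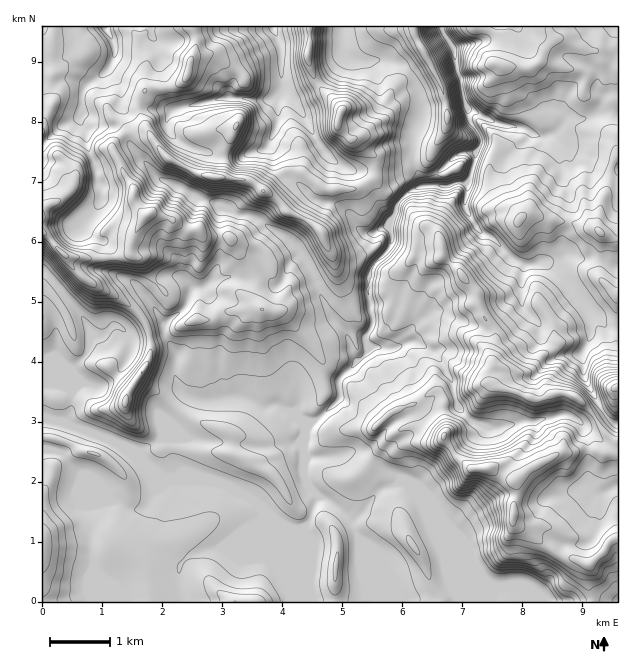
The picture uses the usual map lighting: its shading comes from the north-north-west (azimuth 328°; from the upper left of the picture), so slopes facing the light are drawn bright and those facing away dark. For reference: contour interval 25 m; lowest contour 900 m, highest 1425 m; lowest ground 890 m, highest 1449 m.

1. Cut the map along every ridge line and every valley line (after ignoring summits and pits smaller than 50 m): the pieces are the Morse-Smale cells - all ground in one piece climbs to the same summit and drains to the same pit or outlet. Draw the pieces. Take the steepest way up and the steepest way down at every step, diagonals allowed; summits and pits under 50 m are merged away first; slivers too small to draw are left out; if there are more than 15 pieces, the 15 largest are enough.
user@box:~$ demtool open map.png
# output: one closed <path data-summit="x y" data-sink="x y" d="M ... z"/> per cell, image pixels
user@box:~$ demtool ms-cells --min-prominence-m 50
<path data-summit="487 468" data-sink="452 46" d="M475 152l-11 0-7 3-19 19-1 11-12 0-10 3-11 8-6 8-2 7-8 14 4 7 0 12-5 8-15 15-3 7-1 18 4 21 0 14-6 9 3 13-30 30 1 18-17 17-15 10-5 15 1 39 15 19 18 9 13 15 14-11 16-20 18-8 6 0 5 3 21 32 11 26 5 21 13 31 1 7 157 0 1-178-14-10-20-39-2-23 9-18-5-27-19-25-16-16-9-4-18 2-10-4-20-21-10-5-8-8-11-19 3-27 8-21z"/><path data-summit="43 232" data-sink="452 46" d="M202 198l-4 1-3 12-12 27 0 15-3 6 0 12 3 6-20 1-16 16-1 4-10-14-22-11-2-14-2-2-43 0-23-24-2 1 0 183 23 7 7-18 0-16 5-6 27 0 20-20 6-15 0-11 6 2 28-6 13 21-3 14 3 15 3 6 8 6-6 4-14 18-4 11 0 7-25 16 1 5 11 11 18 12 43 0 12 4 30 16 26 24 13 6 8 0 8-8 6-18 5-6-14-17-3-9 1-40 6-10 6-2 7-6 17-17-1-18 18-18-6-10-6-20-17-19-18-42-12-21-12-13-15-8-11-8-9-5-16-1-9-6z"/><path data-summit="43 546" data-sink="452 46" d="M44 418l-2 0 1 184 139 0-4-32 7-12 20-8 21-4 45-19 11-2-7-4-21-21-30-16-12-4-43 0-18-12-14-14-37-18-29-10-7-4z"/><path data-summit="43 232" data-sink="106 27" d="M193 26l-151 1 0 205 25 25 40 1 4-2-1-9-7-7-12-4-9-8 2-8 16-18 2-12-4-9-4-19-7-15 0-14-7-13 5 4 9 1 18 0 8-14 1-22 4 9 14 4 9-13 16 0 17-6 7-8 1-11 7-18 0-10z"/><path data-summit="43 232" data-sink="274 27" d="M272 26l-78 0 2 20-10 32-5 5-11 5-22 1-8 13 9 6 23 2-6 10 2 9 11 13 11 6 33 8 21 0 7-4 14-3 6-11 1 4 16 14 4 16 12 1 18 15 31 2 9-4 13-9 0-5-4-2-16 2-20-10-13-12-19-36-18-23-3-6-2-13 0-27z"/><path data-summit="497 64" data-sink="452 46" d="M617 26l-175 0-1 2 13 23 2 16 6 14 2 18 4 10 29 15 26 4 13 8 9 1 8-3 15-18 16 3 12-6 22-1z"/><path data-summit="212 177" data-sink="452 46" d="M146 131l-18 1 0 6 10 18 22 23 10 3 33 18 23 8 9 6 16 1 9 5 11 8 15 8 12 13 12 21 18 42 17 19 11 29 5-1 8-10-3-13 6-9-2-26-2-9 1-18 3-7 15-15 5-8-2-16-4-2-12 7-12-1-19-24-32-11-20-20-1-5-9 2-16 17-17-11-48-6-31-14z"/><path data-summit="520 219" data-sink="452 46" d="M470 110l-2 1 2 9 12 19-2 8-4 6-11 45 0 9 6 12 13 15 10 5 23 23 7 2 9 0 8-2 16-2 7-7-2-15 6-12 4-22-5-17-5-7-1-18-5-12-12-13-8-1-13-8-26-4z"/><path data-summit="424 52" data-sink="452 46" d="M440 26l-98 1 0 22 8 10 39 1 12 5 10 10 11 28 0 9-11 24 1 23 12 27 13-1 1-11 13-14 13-8 12 0 6-10-2-7-10-15-2-12-6-17 0-10-6-14-2-16z"/><path data-summit="340 115" data-sink="452 46" d="M341 26l-31 0-2 26 1 12 9 21 22 23-2 18 11 12 9 0 17 19 1 15 31-2 9 3 1-4-5-10-1-23 11-24 0-9-11-28-10-10-12-5-39-1-8-10z"/><path data-summit="413 546" data-sink="452 46" d="M404 482l-6 0-18 8-16 20-13 10 9 20 2 22 13 30 1 9 82 1 1-7-12-27-3-16-14-35-16-27z"/><path data-summit="599 232" data-sink="452 46" d="M550 136l-6 2 12 12 4 6 2 24 8 16 2 14-4 16-6 12 2 15-7 7-14 2 8 4 16 16 12 16 28 28 10 2 1-160-50-19z"/><path data-summit="125 402" data-sink="452 46" d="M164 334l-28 6-6-2 0 11-6 15-20 20-27 0-5 6 0 16-6 17 5 3 36 12 29 16 24-14 4-4 0-7 4-11 14-18 6-4-8-6-3-6-3-12 3-17z"/><path data-summit="235 601" data-sink="452 46" d="M284 526l-13 1-41 18-25 5-20 8-7 12 5 31 125 1 1-65-5-9-11 2z"/><path data-summit="148 214" data-sink="452 46" d="M127 132l-15 13 0 5 12 25 10 14 0 10 12 17-11 16-5 20-5 4-14 2 3 15 22 11 10 14 1-4 16-16 19-2-2-17 3-6 0-15 17-40-30-16-10-3-26-29z"/>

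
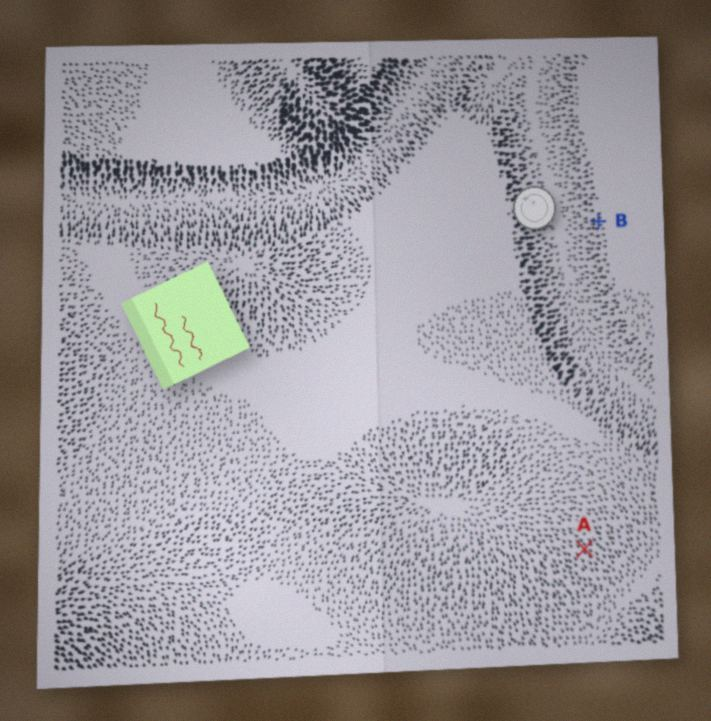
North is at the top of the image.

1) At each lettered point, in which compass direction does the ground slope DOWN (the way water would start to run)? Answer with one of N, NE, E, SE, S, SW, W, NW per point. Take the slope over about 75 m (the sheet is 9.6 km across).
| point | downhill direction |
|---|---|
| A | NW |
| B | W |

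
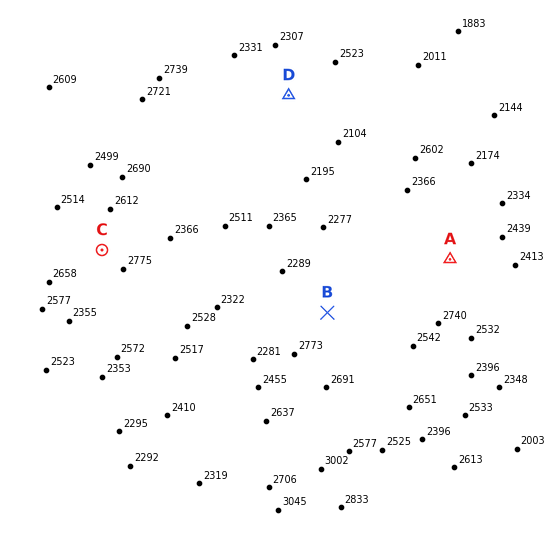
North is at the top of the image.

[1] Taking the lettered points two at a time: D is below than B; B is below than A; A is below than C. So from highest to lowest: C A B D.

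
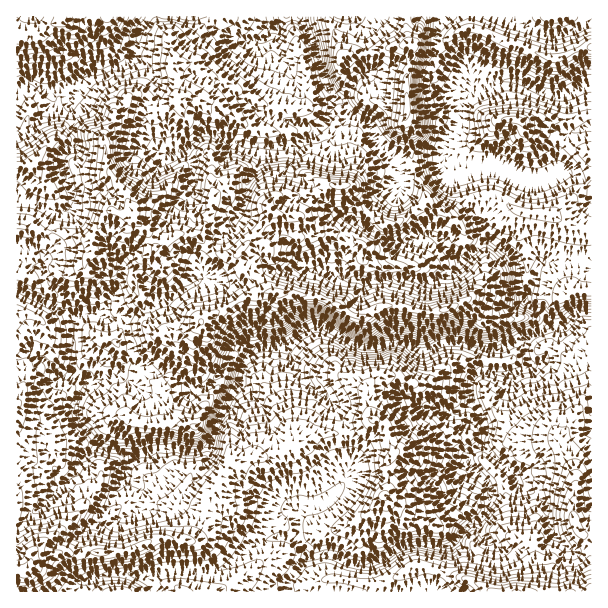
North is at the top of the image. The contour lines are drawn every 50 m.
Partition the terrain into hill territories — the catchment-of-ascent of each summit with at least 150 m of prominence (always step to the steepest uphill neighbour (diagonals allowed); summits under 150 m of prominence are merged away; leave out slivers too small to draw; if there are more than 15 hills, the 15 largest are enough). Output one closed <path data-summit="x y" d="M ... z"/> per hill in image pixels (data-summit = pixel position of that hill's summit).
<path data-summit="24 570" d="M18 290l-2 1 0 300 269 1 1-10 20-25-2-8-8-9-1-28 5-6 18-1 11-6 15-17 6-18 0-23-6-18-19-28-13-9-12-12-14-30-28 5-14 14-4 18-20 35-8 25-5 5-10 5-12 0-6-3-27 2-5 2-16 4-5-4-18-1-7-3-22-26-3-12 4-15 6-9 7-1 14-9 13-4 12-10 0-18-8-23-4-3-12 1-13-6-6 0-11 3-4 6-8-9-9-6z"/><path data-summit="132 216" d="M134 55l-12 12-14 1-9 5-9 0-10 7-21 8-15 2-14-8-14 8 0 200 41 17 9 6 8 9 4-6 11-3 6 0 13 6 15-5 9 0 26-13 18-6 25-15 3-4-2-19 30-30 3-14 7-12 6-24 10-10 2-20 4-1-30-4-25-10-8 2-24 18-16 0-16-24 1-17 12-15-1-18-5-9-8-8z"/><path data-summit="516 591" d="M591 312l-13 0-14 12-12 1 2 2 0 11-14 24-12 4-18 8-30-2-8 6-2 17 16 33-4 18 22 19-4 6-13 12 3 5 0 12-4 12-9 8-7 3-20 23-39-2-16 6-9 8-15 7-23-1-16-10-11 0-9 4-6-2-20 26 0 9 305 1z"/><path data-summit="384 495" d="M317 324l-11 4-16 12-4 7 14 27 12 12 13 9 19 28 6 18 0 23-6 18-15 17-11 6-18 1-5 6 1 28 8 9 2 6 6 3 9-4 11 0 16 10 23 1 15-7 9-8 16-6 39 2 20-23 7-3 9-8 4-12-2-15-14-14-6-9 1-9 13-9 4-13-6-20-10-16 0-14 10-9 30 2 15-6 3-2 0-6-4-7 0-14-6 1-23 10-13-1-20-7-15 0-21 8-9 0-15-7-13 0-11 5-16 0-12-5-27-18z"/><path data-summit="201 321" d="M293 146l-33 1-2 20-10 10-4 20-9 16-3 14-30 30 2 19-3 4-22 14-21 7-21 12-21 4 4 1 7 9 5 17 0 18 6 0 12 10 21 6 18 10 15-2 5-1 14-14 5-11 14-14 7-2 6 5 24-3 8-3 19-15 11-4 6 1 27 18 12 5 16 0 11-5 13 0 15 7 9 0 7-3-7-17 0-31 5-19-35-3-12 0-18 5-19-2-23-10-18-2-14-16-3-12 7-8 31 0 8-3 11-11-14-13-5-1-12-17-13-6-7-7-3-6z"/><path data-summit="407 102" d="M440 16l-139 1 13 27 6 25 11 27 41 33 6 12 18 15 5 14 18-6 19-1 6-5-2-9 3-11 13-21 6-18 8-7-2-9-3-5-29-19-2-27 4-12z"/><path data-summit="516 120" d="M515 80l-11 0-19 6-12 5-9 8-4 15-15 24-3 11 2 6 12 7 32 0 10 4 9 8 21 8 15-1 14-7 13 0 21 12 1-103-7 1-19 10-9 2-18-5z"/><path data-summit="195 426" d="M249 344l-7 2-14 14-5 11-14 14-5 1-15 2-18-10-15-4-18-12-7 0-11 10-10 2-11 8-15 7-8 18 3 15 18 22 11 7 29 5 15-6 49 0 11-9 8-25 20-35 2-15 16-16z"/><path data-summit="591 47" d="M515 16l-74 0-5 16 2 27 29 19 6 13 25-9 17-2 24 11 21 5 32-15-1-62-18 11-13 4-14 0-21-9z"/><path data-summit="60 21" d="M149 16l-132 0-1 73 2 1 12-8 14 8 15-2 21-8 10-7 9 0 9-5 17-2 9-12 5-15 0-9z"/>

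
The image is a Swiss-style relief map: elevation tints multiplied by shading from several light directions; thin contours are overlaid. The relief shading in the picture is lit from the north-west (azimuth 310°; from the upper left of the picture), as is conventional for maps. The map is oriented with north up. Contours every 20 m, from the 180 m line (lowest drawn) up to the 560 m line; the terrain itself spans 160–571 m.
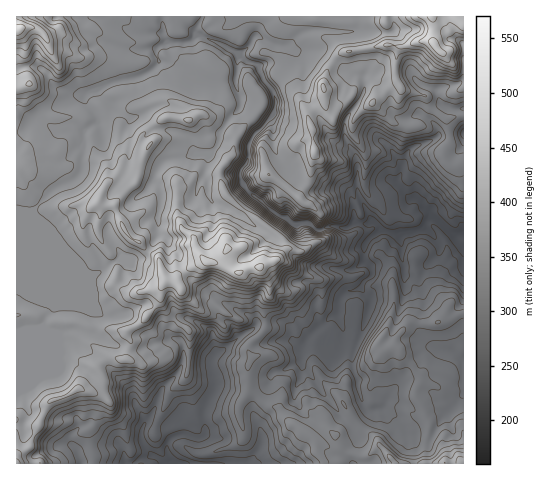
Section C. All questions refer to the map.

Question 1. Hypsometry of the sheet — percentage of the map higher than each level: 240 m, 89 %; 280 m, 79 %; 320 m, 66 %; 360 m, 53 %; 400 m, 24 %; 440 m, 8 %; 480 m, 4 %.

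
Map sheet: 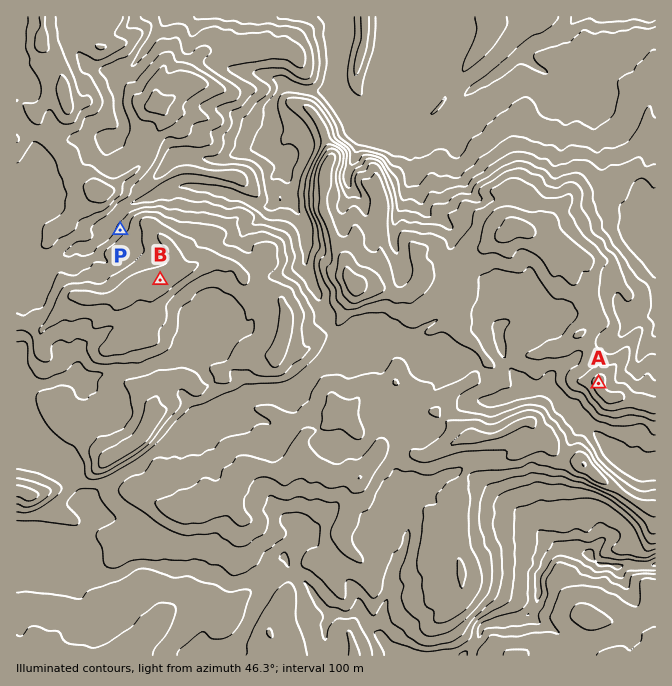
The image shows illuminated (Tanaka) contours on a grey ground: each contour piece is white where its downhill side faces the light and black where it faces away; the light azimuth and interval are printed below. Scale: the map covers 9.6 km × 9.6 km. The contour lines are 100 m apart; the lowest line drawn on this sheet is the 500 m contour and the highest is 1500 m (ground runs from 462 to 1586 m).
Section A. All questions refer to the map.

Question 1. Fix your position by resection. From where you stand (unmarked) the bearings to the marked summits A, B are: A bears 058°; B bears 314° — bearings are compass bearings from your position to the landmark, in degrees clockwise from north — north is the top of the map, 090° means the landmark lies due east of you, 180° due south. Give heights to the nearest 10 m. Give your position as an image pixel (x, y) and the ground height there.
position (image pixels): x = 397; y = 509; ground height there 1120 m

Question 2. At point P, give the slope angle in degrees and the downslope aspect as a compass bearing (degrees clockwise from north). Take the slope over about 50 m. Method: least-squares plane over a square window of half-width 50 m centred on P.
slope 34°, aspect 302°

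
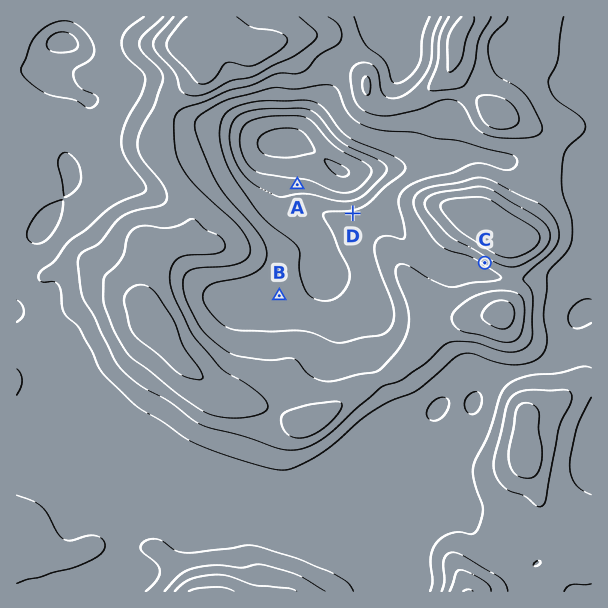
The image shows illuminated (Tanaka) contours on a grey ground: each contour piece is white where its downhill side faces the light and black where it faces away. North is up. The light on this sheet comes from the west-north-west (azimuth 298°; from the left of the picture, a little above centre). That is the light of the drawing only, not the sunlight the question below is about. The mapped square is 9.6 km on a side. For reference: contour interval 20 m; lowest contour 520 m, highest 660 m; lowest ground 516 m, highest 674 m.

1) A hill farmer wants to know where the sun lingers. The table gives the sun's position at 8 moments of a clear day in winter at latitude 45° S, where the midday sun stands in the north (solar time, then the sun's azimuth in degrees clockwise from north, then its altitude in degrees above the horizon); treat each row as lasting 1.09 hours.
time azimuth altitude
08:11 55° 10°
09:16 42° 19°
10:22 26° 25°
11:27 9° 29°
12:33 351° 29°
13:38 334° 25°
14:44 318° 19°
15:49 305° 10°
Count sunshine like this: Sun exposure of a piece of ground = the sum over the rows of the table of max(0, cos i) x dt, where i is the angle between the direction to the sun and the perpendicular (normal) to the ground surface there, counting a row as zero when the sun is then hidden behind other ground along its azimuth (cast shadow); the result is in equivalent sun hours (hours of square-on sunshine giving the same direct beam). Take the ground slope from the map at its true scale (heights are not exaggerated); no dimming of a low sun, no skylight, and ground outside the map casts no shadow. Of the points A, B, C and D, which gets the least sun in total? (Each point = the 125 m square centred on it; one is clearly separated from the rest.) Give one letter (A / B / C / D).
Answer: C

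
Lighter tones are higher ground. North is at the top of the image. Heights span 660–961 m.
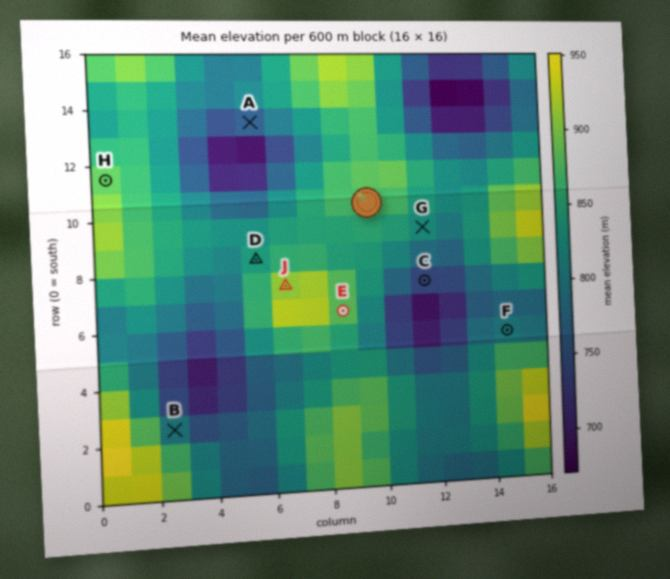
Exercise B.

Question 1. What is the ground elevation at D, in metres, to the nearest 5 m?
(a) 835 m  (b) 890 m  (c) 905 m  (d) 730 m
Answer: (a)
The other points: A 760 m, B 800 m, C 740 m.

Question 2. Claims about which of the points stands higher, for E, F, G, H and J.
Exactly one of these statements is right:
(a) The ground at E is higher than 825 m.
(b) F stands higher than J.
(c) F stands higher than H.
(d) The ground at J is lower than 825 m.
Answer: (a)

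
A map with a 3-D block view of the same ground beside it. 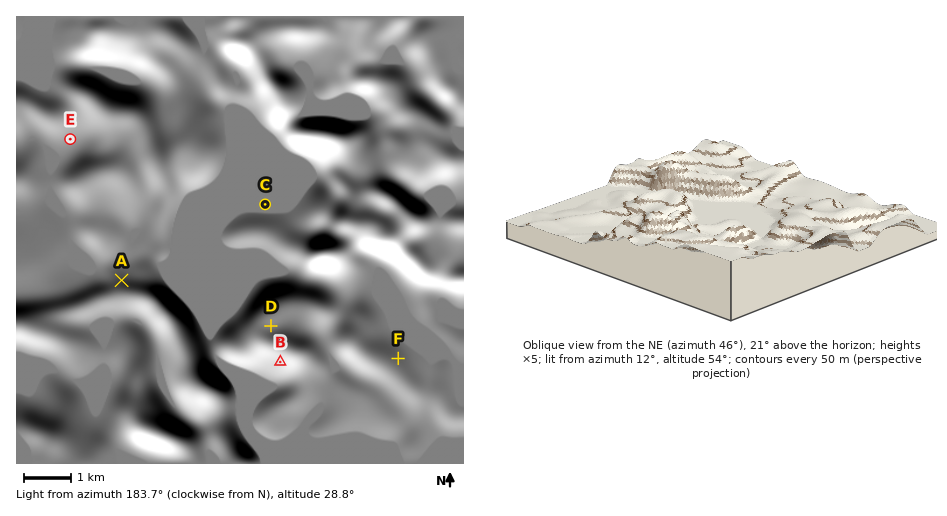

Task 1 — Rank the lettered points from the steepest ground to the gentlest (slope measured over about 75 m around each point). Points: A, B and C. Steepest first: B A C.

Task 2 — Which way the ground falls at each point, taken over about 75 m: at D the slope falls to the E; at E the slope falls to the S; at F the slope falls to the NE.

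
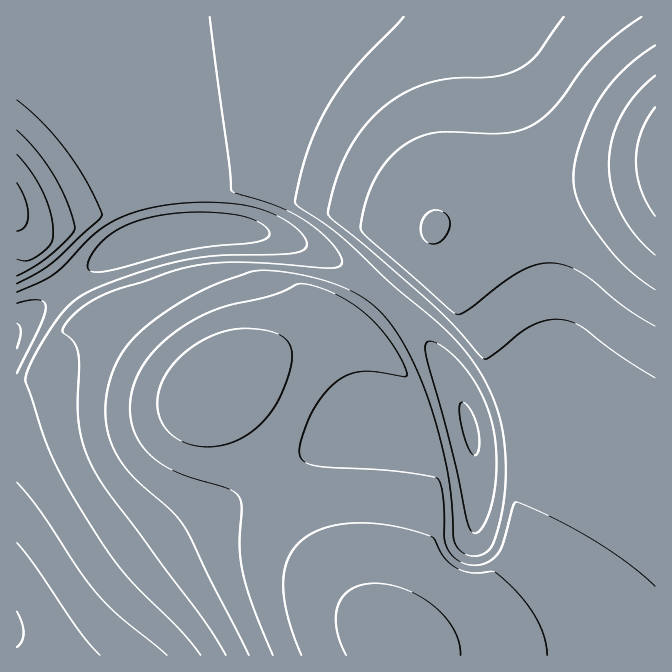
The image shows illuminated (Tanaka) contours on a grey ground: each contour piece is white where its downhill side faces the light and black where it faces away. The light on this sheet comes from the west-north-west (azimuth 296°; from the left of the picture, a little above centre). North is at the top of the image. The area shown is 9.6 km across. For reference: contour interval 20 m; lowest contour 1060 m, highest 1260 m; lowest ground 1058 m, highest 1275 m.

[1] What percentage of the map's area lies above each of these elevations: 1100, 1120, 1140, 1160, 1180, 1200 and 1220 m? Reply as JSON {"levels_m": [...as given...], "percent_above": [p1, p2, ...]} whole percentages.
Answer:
{"levels_m": [1100, 1120, 1140, 1160, 1180, 1200, 1220], "percent_above": [95, 91, 76, 63, 43, 22, 5]}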